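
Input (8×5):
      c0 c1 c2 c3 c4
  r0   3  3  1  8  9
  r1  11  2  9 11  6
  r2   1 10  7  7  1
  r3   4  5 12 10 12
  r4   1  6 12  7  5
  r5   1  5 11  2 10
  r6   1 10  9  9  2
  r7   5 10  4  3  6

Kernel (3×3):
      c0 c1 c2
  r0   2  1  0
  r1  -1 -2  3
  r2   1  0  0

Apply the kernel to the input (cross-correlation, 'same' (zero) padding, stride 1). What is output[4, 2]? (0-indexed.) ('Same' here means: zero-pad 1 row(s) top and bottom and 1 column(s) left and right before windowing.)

18

The receptive field on the zero-padded input at this output position is [5 12 10 / 6 12 7 / 5 11 2]. Elementwise product with the kernel and sum: 5·2 + 12·1 + 6·-1 + 12·-2 + 7·3 + 5·1.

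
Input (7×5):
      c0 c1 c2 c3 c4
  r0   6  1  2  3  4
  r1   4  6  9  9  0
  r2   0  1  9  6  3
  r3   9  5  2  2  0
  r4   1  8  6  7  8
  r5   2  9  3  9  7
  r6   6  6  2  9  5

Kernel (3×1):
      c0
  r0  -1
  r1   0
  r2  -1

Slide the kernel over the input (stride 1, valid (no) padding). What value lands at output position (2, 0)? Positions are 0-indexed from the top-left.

-1

The receptive field on the input at this output position is [0 / 9 / 1]. Elementwise product with the kernel and sum: 0·-1 + 1·-1.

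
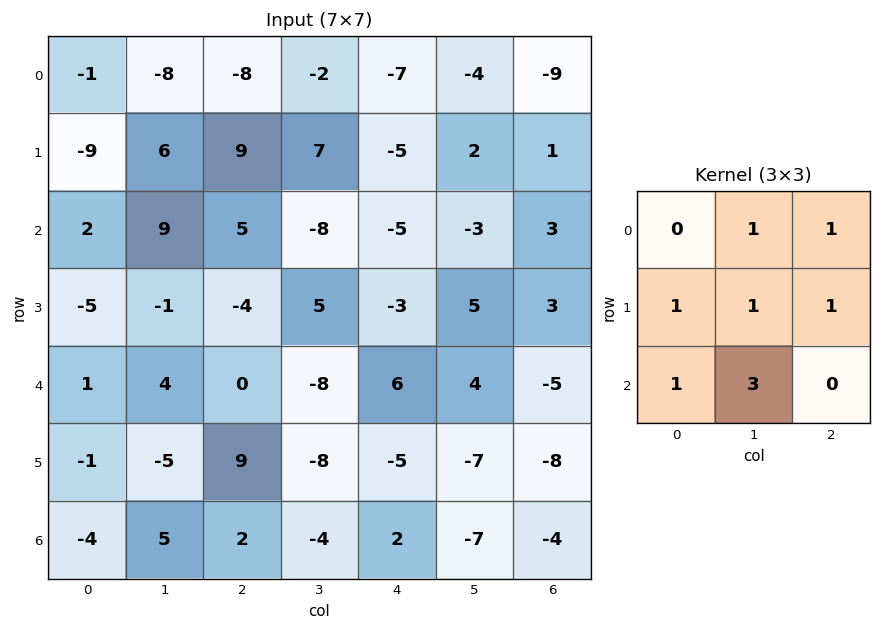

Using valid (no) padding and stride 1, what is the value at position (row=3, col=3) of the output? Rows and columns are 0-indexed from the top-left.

-19

The receptive field on the input at this output position is [5 -3 5 / -8 6 4 / -8 -5 -7]. Elementwise product with the kernel and sum: -3·1 + 5·1 + -8·1 + 6·1 + 4·1 + -8·1 + -5·3.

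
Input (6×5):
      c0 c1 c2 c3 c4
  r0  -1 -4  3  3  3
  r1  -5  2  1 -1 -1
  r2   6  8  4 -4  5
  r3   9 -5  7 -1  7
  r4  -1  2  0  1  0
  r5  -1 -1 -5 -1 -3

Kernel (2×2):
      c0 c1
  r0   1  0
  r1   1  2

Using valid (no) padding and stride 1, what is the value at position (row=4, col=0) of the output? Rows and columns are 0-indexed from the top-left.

The receptive field on the input at this output position is [-1 2 / -1 -1]. Elementwise product with the kernel and sum: -1·1 + -1·1 + -1·2.

-4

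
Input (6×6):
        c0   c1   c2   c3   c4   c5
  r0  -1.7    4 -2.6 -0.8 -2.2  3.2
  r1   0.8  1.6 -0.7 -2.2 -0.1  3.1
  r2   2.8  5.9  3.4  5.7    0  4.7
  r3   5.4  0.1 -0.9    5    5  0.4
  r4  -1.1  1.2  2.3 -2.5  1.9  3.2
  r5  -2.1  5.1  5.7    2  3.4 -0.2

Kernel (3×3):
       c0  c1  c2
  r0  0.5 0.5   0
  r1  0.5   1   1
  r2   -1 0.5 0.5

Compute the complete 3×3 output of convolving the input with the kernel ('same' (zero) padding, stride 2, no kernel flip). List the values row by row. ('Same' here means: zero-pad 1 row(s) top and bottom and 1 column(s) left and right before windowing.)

3.5 -4.45 4.3
11.85 14.45 4.1
4.3 -1.25 8.45

Output[0,0]: The receptive field on the zero-padded input at this output position is [0 0 0 / 0 -1.7 4 / 0 0.8 1.6]. Elementwise product with the kernel and sum: 0·0.5 + 0·0.5 + 0·0.5 + -1.7·1 + 4·1 + 0·-1 + 0.8·0.5 + 1.6·0.5.
Output[0,1]: The receptive field on the zero-padded input at this output position is [0 0 0 / 4 -2.6 -0.8 / 1.6 -0.7 -2.2]. Elementwise product with the kernel and sum: 0·0.5 + 0·0.5 + 4·0.5 + -2.6·1 + -0.8·1 + 1.6·-1 + -0.7·0.5 + -2.2·0.5.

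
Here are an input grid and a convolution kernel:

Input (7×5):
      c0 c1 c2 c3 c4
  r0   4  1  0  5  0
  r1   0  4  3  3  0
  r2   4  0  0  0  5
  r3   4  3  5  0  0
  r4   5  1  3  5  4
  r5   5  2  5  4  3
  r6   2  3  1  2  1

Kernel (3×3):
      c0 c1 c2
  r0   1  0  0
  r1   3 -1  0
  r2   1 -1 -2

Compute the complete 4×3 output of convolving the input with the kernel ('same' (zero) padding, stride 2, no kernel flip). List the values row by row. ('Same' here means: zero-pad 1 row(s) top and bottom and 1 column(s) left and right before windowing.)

Output[0,0]: The receptive field on the zero-padded input at this output position is [0 0 0 / 0 4 1 / 0 0 4]. Elementwise product with the kernel and sum: 0·1 + 0·3 + 4·-1 + 0·1 + 0·-1 + 4·-2.

-12 -2 18
-14 2 -2
-14 -8 12
-2 10 9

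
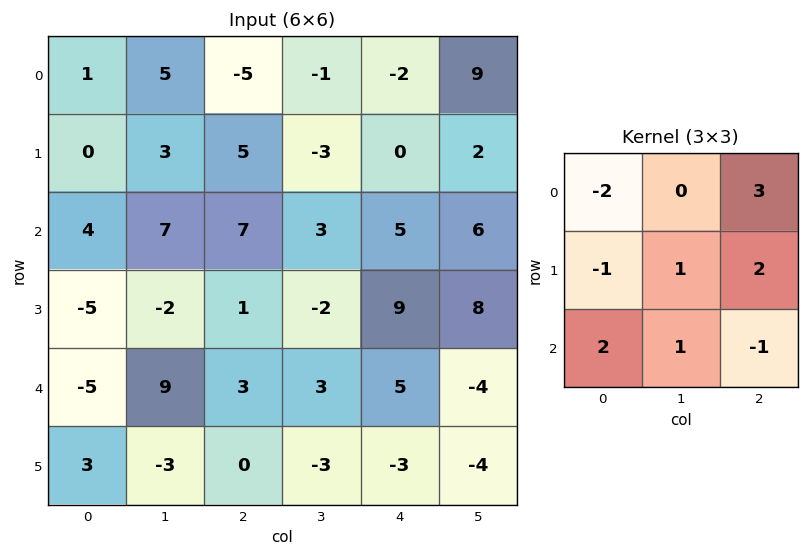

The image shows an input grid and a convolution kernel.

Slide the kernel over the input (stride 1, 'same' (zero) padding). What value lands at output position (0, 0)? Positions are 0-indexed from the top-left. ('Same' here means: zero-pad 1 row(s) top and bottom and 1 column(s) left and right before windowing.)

The receptive field on the zero-padded input at this output position is [0 0 0 / 0 1 5 / 0 0 3]. Elementwise product with the kernel and sum: 0·-2 + 0·3 + 0·-1 + 1·1 + 5·2 + 0·2 + 0·1 + 3·-1.

8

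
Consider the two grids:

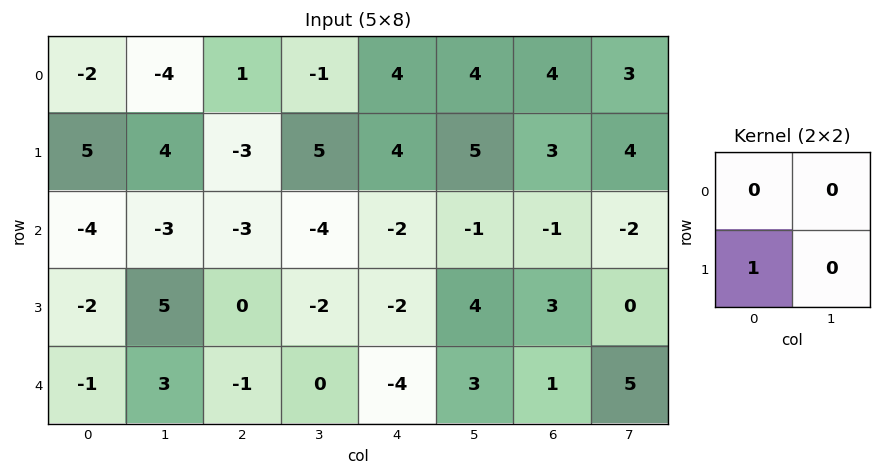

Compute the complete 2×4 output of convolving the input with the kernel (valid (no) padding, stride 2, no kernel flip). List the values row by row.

5 -3 4 3
-2 0 -2 3

Output[0,0]: The receptive field on the input at this output position is [-2 -4 / 5 4]. Elementwise product with the kernel and sum: 5·1.
Output[0,1]: The receptive field on the input at this output position is [1 -1 / -3 5]. Elementwise product with the kernel and sum: -3·1.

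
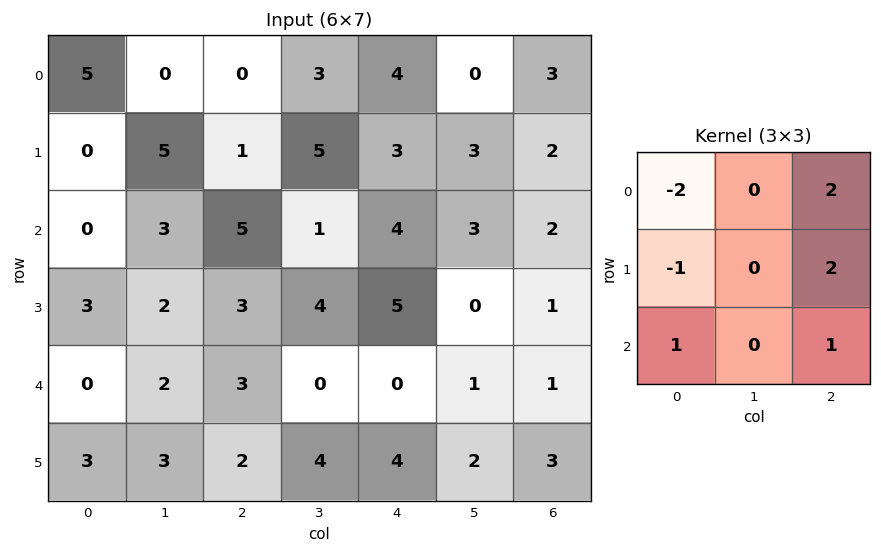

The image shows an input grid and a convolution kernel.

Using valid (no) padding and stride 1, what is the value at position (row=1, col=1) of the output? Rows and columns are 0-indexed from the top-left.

5

The receptive field on the input at this output position is [5 1 5 / 3 5 1 / 2 3 4]. Elementwise product with the kernel and sum: 5·-2 + 5·2 + 3·-1 + 1·2 + 2·1 + 4·1.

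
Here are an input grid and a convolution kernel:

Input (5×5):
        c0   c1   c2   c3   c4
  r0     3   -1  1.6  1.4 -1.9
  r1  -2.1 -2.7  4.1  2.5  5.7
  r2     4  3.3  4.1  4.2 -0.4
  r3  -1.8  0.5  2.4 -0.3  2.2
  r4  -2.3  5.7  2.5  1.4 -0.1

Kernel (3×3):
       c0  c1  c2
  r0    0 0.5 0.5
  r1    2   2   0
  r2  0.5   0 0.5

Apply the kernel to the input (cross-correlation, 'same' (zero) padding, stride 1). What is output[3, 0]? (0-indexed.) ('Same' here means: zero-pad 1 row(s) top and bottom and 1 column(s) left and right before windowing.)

2.9

The receptive field on the zero-padded input at this output position is [0 4 3.3 / 0 -1.8 0.5 / 0 -2.3 5.7]. Elementwise product with the kernel and sum: 4·0.5 + 3.3·0.5 + 0·2 + -1.8·2 + 0·0.5 + 5.7·0.5.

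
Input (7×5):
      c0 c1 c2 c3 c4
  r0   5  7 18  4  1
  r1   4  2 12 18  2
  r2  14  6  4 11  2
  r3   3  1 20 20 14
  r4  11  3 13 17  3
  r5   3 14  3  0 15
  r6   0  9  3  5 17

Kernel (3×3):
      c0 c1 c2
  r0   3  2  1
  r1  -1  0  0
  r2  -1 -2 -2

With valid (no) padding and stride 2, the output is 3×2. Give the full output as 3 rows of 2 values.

9 21
12 -37
25 26

Output[0,0]: The receptive field on the input at this output position is [5 7 18 / 4 2 12 / 14 6 4]. Elementwise product with the kernel and sum: 5·3 + 7·2 + 18·1 + 4·-1 + 14·-1 + 6·-2 + 4·-2.
Output[0,1]: The receptive field on the input at this output position is [18 4 1 / 12 18 2 / 4 11 2]. Elementwise product with the kernel and sum: 18·3 + 4·2 + 1·1 + 12·-1 + 4·-1 + 11·-2 + 2·-2.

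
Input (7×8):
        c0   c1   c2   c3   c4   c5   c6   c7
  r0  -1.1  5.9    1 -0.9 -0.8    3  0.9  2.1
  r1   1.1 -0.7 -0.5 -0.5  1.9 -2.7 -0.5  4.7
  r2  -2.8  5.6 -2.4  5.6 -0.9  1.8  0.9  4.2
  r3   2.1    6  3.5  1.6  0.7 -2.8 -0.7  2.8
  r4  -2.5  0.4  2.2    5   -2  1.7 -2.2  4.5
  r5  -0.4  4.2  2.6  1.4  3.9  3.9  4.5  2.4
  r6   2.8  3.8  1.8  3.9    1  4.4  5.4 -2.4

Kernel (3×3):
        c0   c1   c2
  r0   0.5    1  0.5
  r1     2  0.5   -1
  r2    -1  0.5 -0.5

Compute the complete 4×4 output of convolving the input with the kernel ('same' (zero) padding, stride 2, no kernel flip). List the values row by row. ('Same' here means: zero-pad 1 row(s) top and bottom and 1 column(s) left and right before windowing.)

Output[0,0]: The receptive field on the zero-padded input at this output position is [0 0 0 / 0 -1.1 5.9 / 0 1.1 -0.7]. Elementwise product with the kernel and sum: 0·0.5 + 0·1 + 0·0.5 + 0·2 + -1.1·0.5 + 5.9·-1 + 0·-1 + 1.1·0.5 + -0.7·-0.5.
Output[0,1]: The receptive field on the zero-padded input at this output position is [0 0 0 / 5.9 1 -0.9 / -0.7 -0.5 -0.5]. Elementwise product with the kernel and sum: 0·0.5 + 0·1 + 0·0.5 + 5.9·2 + 1·0.5 + -0.9·-1 + -0.7·-1 + -0.5·0.5 + -0.5·-0.5.

-5.55 13.9 -2.4 4.45
-8.2 -1.75 9.4 1.4
1.15 0.6 6 -5.75
-0.7 10 10.45 21.55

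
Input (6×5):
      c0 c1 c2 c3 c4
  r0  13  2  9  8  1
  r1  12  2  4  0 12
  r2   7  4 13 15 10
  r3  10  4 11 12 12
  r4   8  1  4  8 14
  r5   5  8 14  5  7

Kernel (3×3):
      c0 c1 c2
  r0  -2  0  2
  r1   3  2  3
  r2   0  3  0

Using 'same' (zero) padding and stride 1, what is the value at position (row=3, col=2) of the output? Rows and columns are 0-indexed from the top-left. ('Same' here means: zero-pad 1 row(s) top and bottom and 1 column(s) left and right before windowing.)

104

The receptive field on the zero-padded input at this output position is [4 13 15 / 4 11 12 / 1 4 8]. Elementwise product with the kernel and sum: 4·-2 + 15·2 + 4·3 + 11·2 + 12·3 + 4·3.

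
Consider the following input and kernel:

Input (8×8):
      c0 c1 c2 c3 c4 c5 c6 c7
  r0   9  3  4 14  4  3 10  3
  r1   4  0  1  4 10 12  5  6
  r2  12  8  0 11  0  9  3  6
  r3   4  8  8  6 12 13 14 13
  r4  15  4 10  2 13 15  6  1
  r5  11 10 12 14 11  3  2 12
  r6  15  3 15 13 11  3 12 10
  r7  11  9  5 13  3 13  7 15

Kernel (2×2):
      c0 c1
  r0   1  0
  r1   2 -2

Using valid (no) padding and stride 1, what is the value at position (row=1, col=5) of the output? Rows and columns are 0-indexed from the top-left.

24

The receptive field on the input at this output position is [12 5 / 9 3]. Elementwise product with the kernel and sum: 12·1 + 9·2 + 3·-2.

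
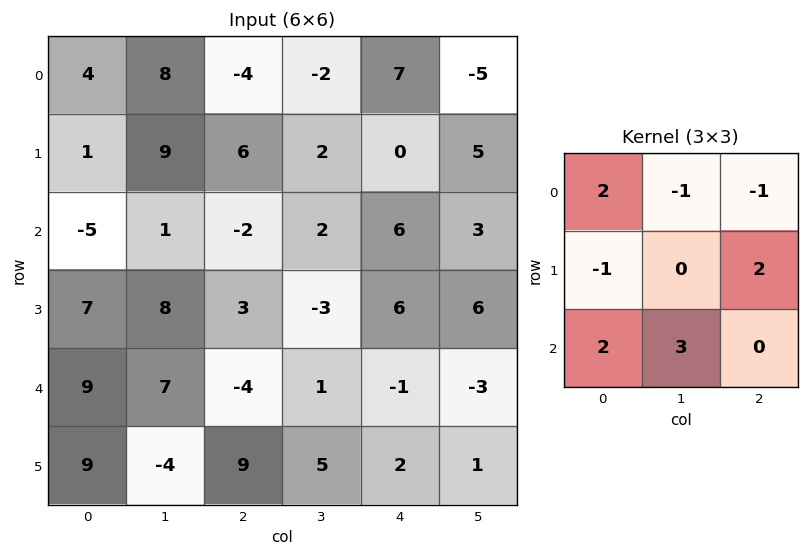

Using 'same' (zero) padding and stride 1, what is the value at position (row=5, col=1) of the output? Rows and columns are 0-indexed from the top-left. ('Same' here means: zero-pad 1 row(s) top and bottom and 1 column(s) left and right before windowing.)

The receptive field on the zero-padded input at this output position is [9 7 -4 / 9 -4 9 / 0 0 0]. Elementwise product with the kernel and sum: 9·2 + 7·-1 + -4·-1 + 9·-1 + 9·2 + 0·2 + 0·3.

24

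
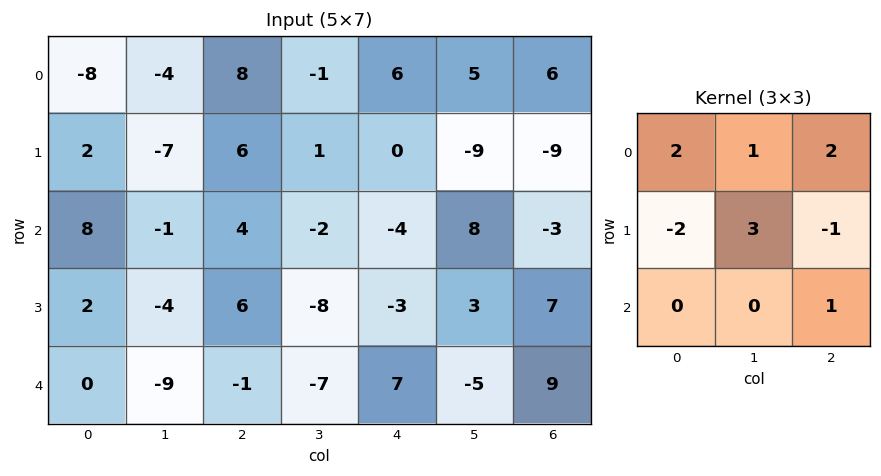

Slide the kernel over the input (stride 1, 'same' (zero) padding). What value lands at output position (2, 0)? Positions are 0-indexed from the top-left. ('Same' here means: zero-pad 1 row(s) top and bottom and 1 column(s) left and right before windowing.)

9

The receptive field on the zero-padded input at this output position is [0 2 -7 / 0 8 -1 / 0 2 -4]. Elementwise product with the kernel and sum: 0·2 + 2·1 + -7·2 + 0·-2 + 8·3 + -1·-1 + -4·1.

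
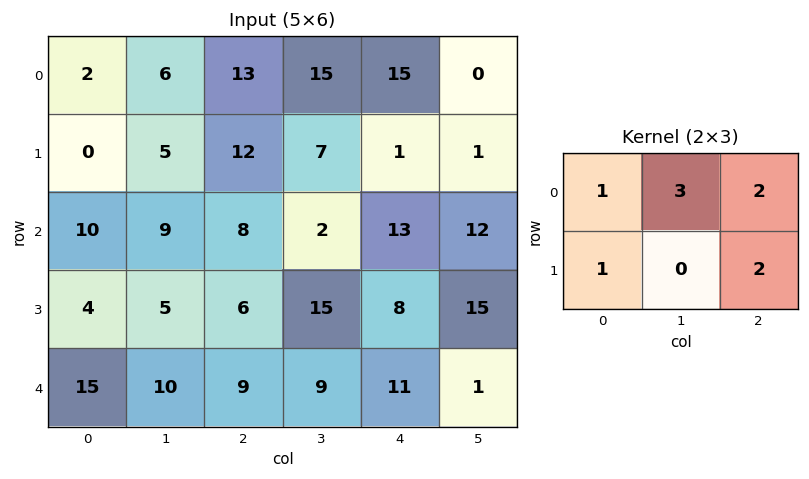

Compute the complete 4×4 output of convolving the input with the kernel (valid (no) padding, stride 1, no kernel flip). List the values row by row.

Output[0,0]: The receptive field on the input at this output position is [2 6 13 / 0 5 12]. Elementwise product with the kernel and sum: 2·1 + 6·3 + 13·2 + 0·1 + 12·2.

70 94 102 69
65 68 69 38
69 72 62 110
64 81 98 80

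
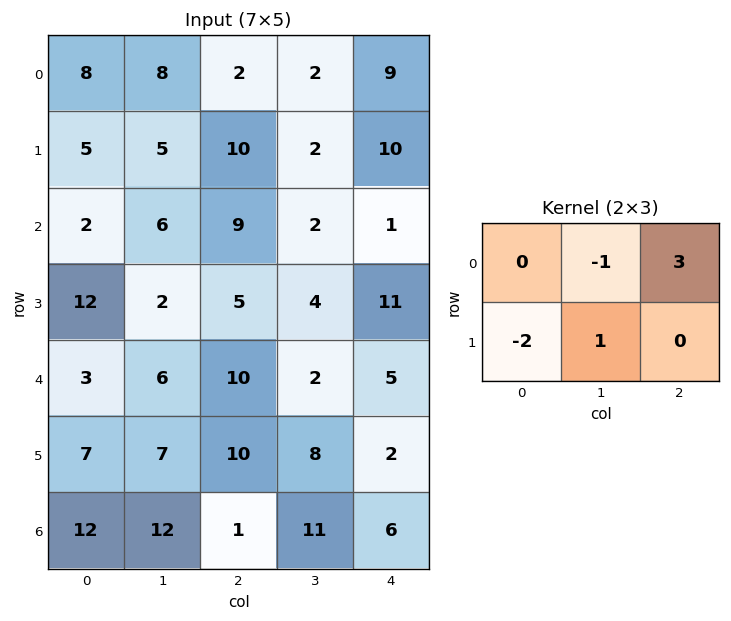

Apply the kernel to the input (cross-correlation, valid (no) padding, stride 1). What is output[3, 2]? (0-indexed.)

The receptive field on the input at this output position is [5 4 11 / 10 2 5]. Elementwise product with the kernel and sum: 4·-1 + 11·3 + 10·-2 + 2·1.

11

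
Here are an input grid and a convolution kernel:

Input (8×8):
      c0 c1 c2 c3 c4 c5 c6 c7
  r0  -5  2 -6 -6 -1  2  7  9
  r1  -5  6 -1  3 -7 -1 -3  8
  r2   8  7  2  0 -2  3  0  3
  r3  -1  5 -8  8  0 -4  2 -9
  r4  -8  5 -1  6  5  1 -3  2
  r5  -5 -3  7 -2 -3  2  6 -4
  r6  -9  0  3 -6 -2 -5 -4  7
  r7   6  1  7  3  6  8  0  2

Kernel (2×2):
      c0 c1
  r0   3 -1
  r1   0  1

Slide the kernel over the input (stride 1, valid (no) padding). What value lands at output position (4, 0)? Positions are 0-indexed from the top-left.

-32

The receptive field on the input at this output position is [-8 5 / -5 -3]. Elementwise product with the kernel and sum: -8·3 + 5·-1 + -3·1.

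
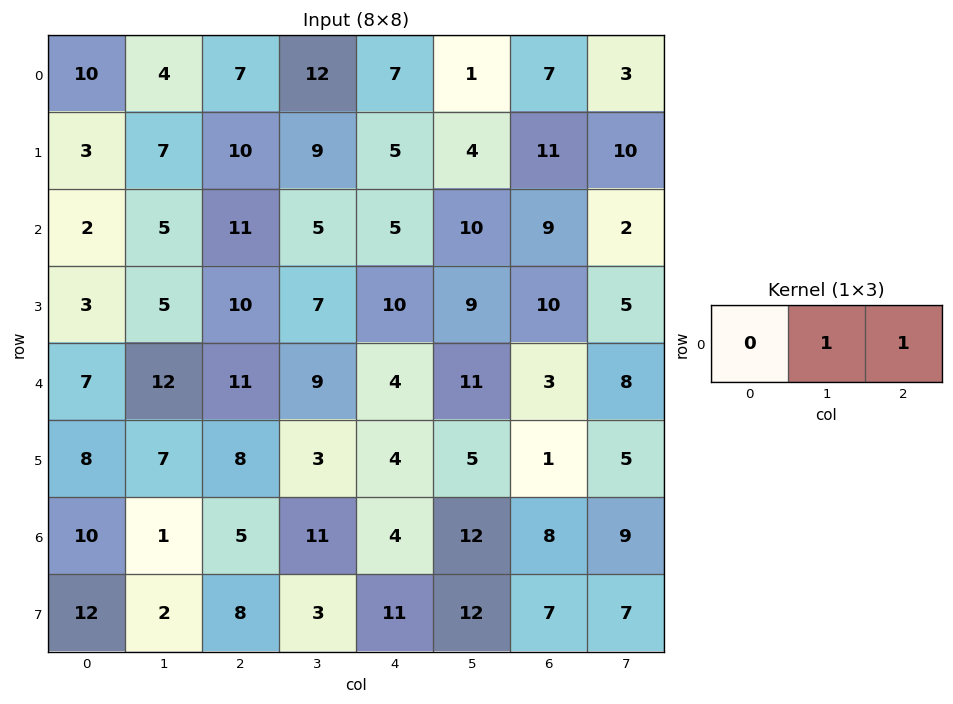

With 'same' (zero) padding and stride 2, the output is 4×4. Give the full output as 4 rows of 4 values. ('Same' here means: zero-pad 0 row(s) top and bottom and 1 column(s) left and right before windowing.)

14 19 8 10
7 16 15 11
19 20 15 11
11 16 16 17

Output[0,0]: The receptive field on the zero-padded input at this output position is [0 10 4]. Elementwise product with the kernel and sum: 10·1 + 4·1.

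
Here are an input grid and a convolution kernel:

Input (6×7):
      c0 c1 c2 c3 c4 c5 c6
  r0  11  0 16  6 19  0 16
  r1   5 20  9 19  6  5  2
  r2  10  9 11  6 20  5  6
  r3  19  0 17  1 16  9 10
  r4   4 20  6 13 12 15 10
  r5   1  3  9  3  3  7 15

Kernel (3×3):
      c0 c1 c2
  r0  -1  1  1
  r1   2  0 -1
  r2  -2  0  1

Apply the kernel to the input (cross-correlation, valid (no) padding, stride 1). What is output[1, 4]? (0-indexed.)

The receptive field on the input at this output position is [6 5 2 / 20 5 6 / 16 9 10]. Elementwise product with the kernel and sum: 6·-1 + 5·1 + 2·1 + 20·2 + 6·-1 + 16·-2 + 10·1.

13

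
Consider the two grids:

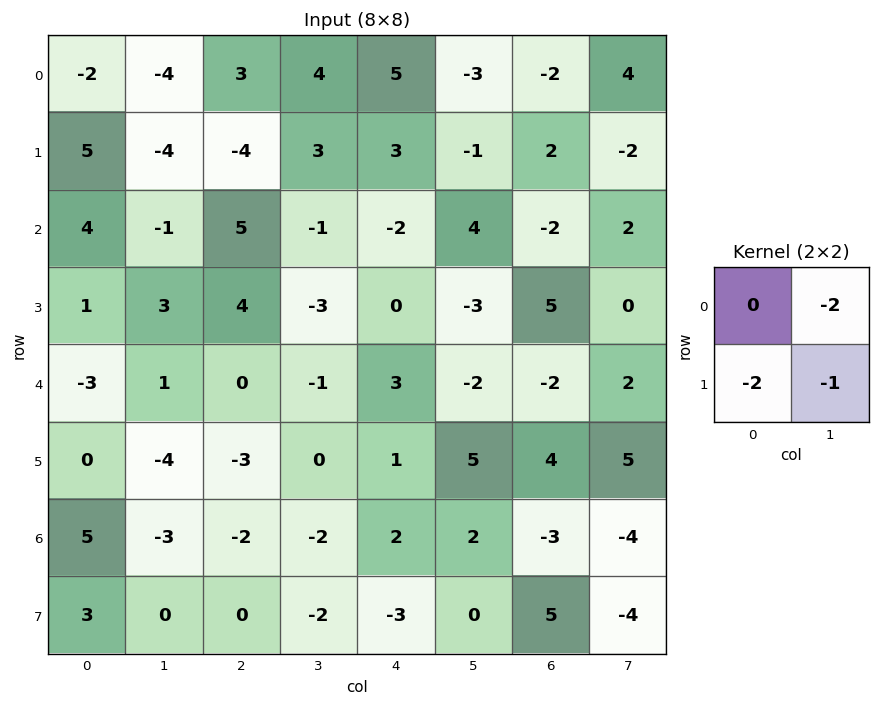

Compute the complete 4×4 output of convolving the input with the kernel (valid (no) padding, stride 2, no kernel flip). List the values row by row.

2 -3 1 -10
-3 -3 -5 -14
2 8 -3 -17
0 6 2 2

Output[0,0]: The receptive field on the input at this output position is [-2 -4 / 5 -4]. Elementwise product with the kernel and sum: -4·-2 + 5·-2 + -4·-1.
Output[0,1]: The receptive field on the input at this output position is [3 4 / -4 3]. Elementwise product with the kernel and sum: 4·-2 + -4·-2 + 3·-1.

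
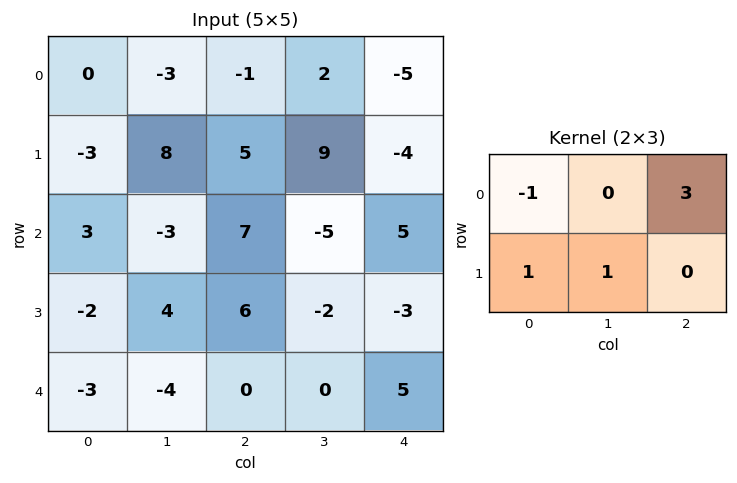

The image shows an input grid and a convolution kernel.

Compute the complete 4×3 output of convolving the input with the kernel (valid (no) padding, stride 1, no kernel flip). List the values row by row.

Output[0,0]: The receptive field on the input at this output position is [0 -3 -1 / -3 8 5]. Elementwise product with the kernel and sum: 0·-1 + -1·3 + -3·1 + 8·1.
Output[0,1]: The receptive field on the input at this output position is [-3 -1 2 / 8 5 9]. Elementwise product with the kernel and sum: -3·-1 + 2·3 + 8·1 + 5·1.

2 22 0
18 23 -15
20 -2 12
13 -14 -15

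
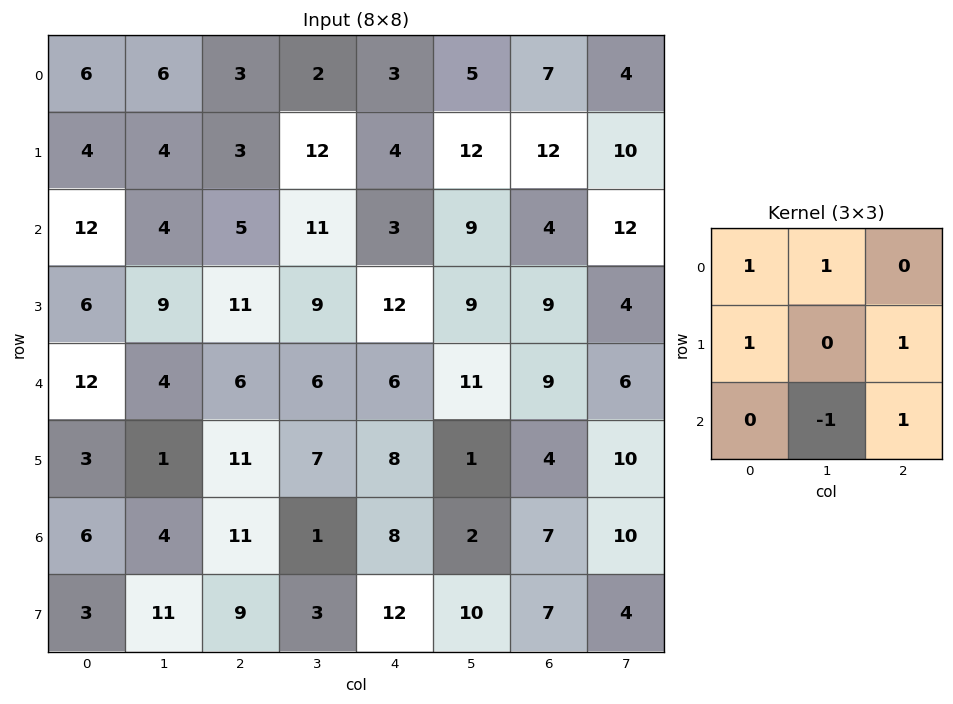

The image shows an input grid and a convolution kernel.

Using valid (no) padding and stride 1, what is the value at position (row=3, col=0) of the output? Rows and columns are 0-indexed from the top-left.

The receptive field on the input at this output position is [6 9 11 / 12 4 6 / 3 1 11]. Elementwise product with the kernel and sum: 6·1 + 9·1 + 12·1 + 6·1 + 1·-1 + 11·1.

43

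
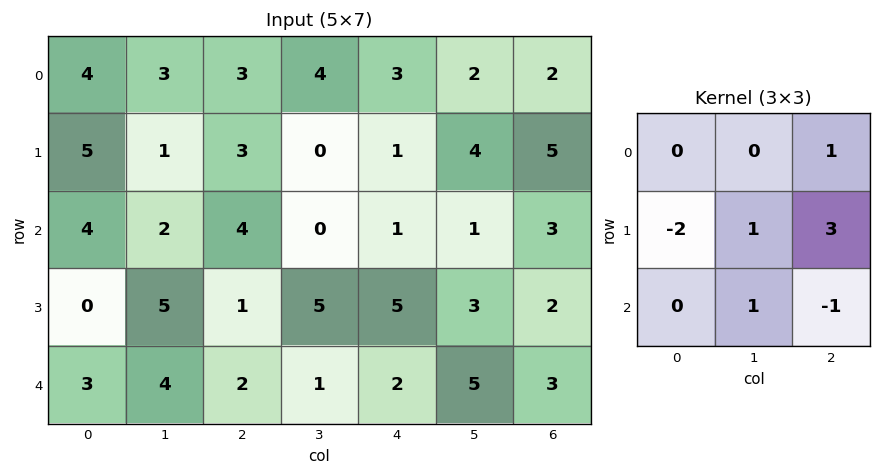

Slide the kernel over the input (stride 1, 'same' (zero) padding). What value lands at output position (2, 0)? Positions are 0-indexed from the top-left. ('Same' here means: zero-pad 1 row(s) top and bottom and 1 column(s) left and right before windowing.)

The receptive field on the zero-padded input at this output position is [0 5 1 / 0 4 2 / 0 0 5]. Elementwise product with the kernel and sum: 1·1 + 0·-2 + 4·1 + 2·3 + 0·1 + 5·-1.

6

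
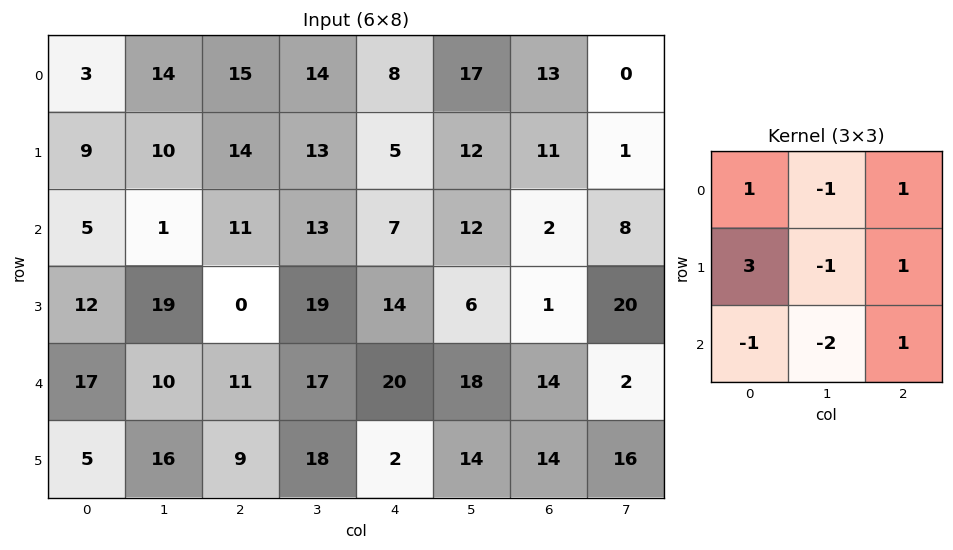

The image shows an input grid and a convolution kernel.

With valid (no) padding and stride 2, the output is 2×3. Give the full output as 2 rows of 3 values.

Output[0,0]: The receptive field on the input at this output position is [3 14 15 / 9 10 14 / 5 1 11]. Elementwise product with the kernel and sum: 3·1 + 14·-1 + 15·1 + 9·3 + 10·-1 + 14·1 + 5·-1 + 1·-2 + 11·1.

39 13 -11
6 -25 -8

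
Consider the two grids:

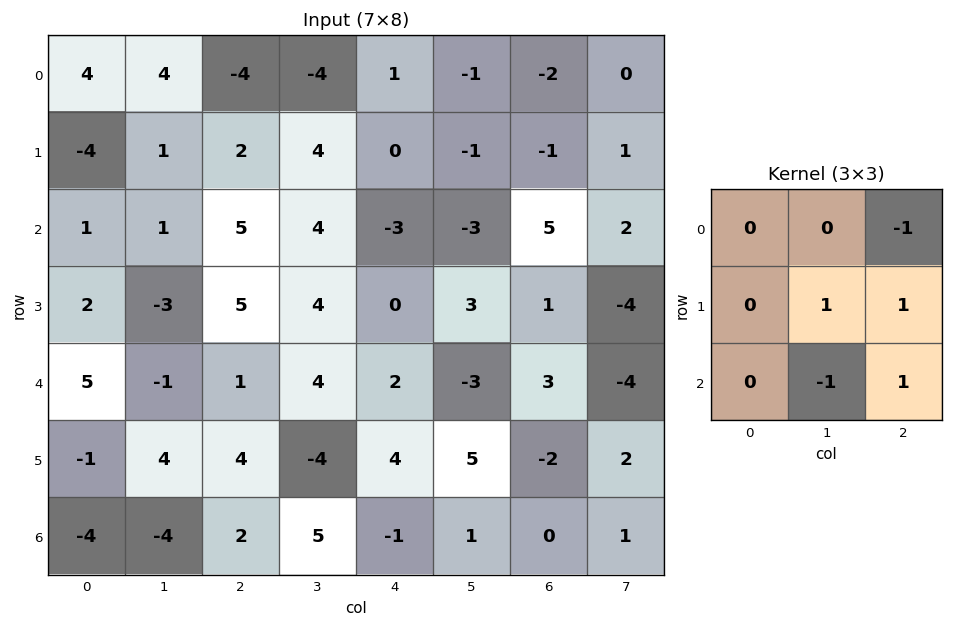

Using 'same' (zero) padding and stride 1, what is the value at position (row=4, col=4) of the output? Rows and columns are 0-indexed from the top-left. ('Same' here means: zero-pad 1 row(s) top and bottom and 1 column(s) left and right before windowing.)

-3

The receptive field on the zero-padded input at this output position is [4 0 3 / 4 2 -3 / -4 4 5]. Elementwise product with the kernel and sum: 3·-1 + 2·1 + -3·1 + 4·-1 + 5·1.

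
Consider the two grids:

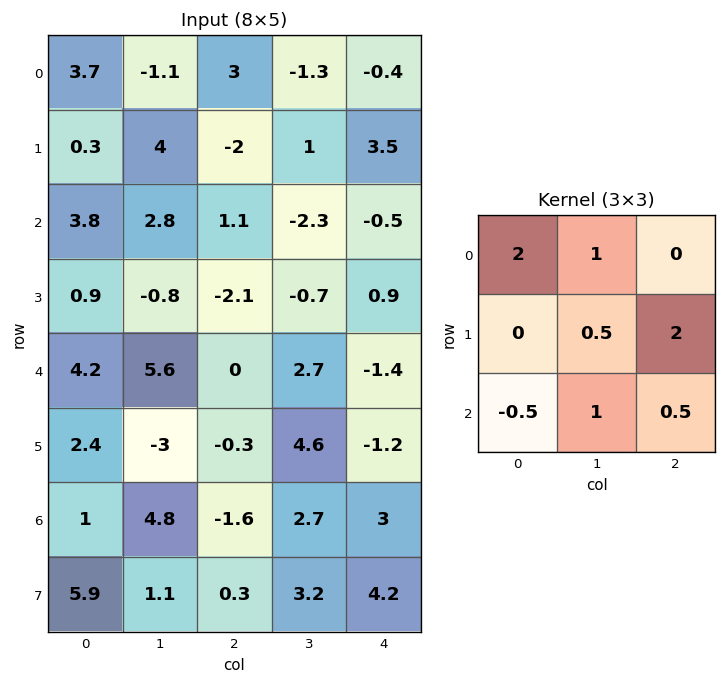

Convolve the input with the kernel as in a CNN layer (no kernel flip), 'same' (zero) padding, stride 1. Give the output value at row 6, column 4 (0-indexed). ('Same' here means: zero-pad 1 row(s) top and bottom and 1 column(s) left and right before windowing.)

The receptive field on the zero-padded input at this output position is [4.6 -1.2 0 / 2.7 3 0 / 3.2 4.2 0]. Elementwise product with the kernel and sum: 4.6·2 + -1.2·1 + 3·0.5 + 0·2 + 3.2·-0.5 + 4.2·1 + 0·0.5.

12.1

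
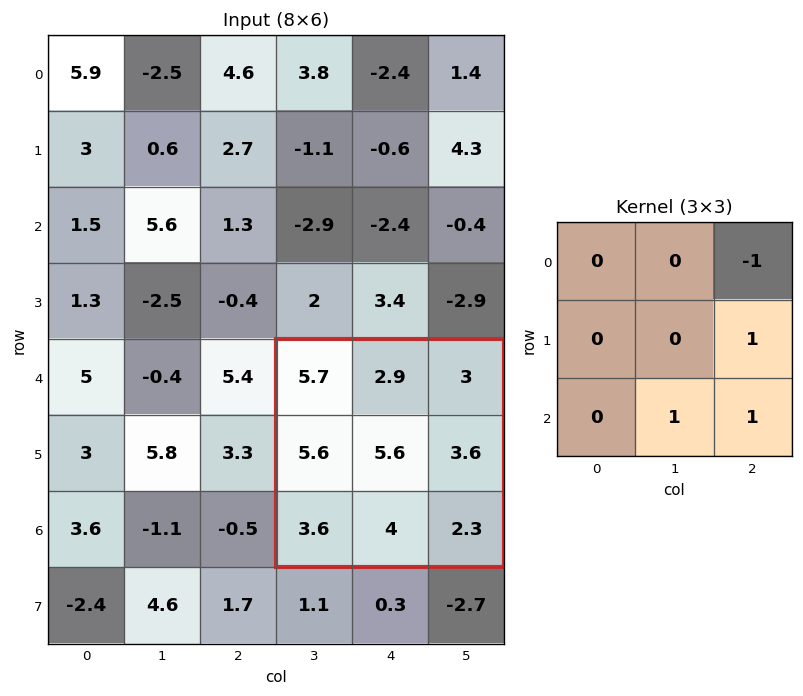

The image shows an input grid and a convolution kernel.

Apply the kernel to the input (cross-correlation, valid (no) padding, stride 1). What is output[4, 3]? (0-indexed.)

6.9

The receptive field on the input at this output position is [5.7 2.9 3 / 5.6 5.6 3.6 / 3.6 4 2.3]. Elementwise product with the kernel and sum: 3·-1 + 3.6·1 + 4·1 + 2.3·1.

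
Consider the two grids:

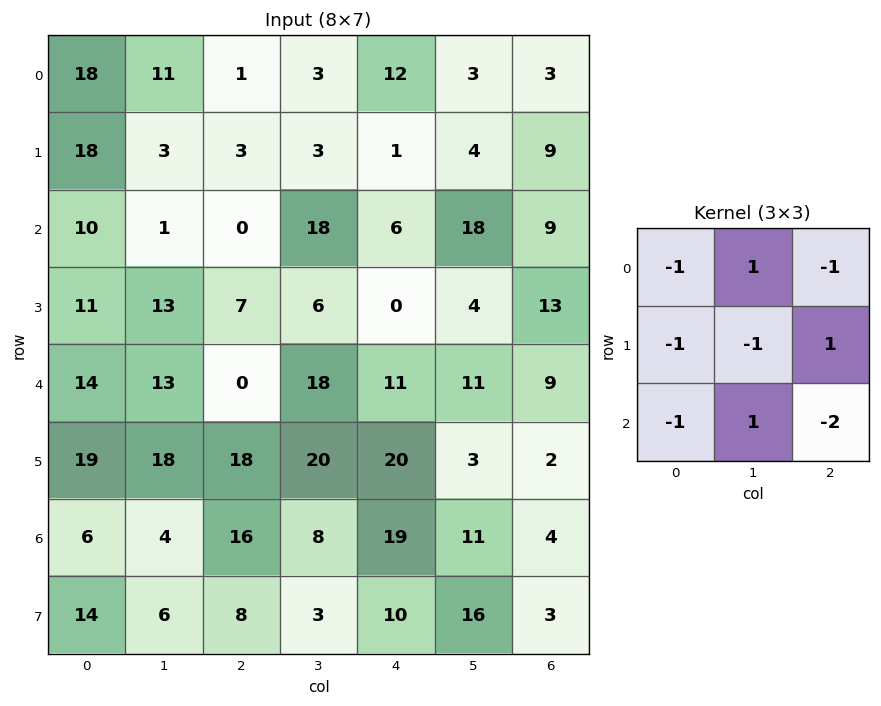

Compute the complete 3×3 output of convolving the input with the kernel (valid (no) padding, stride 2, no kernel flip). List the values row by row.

Output[0,0]: The receptive field on the input at this output position is [18 11 1 / 18 3 3 / 10 1 0]. Elementwise product with the kernel and sum: 18·-1 + 11·1 + 1·-1 + 18·-1 + 3·-1 + 3·1 + 10·-1 + 1·1 + 0·-2.
Output[0,1]: The receptive field on the input at this output position is [1 3 12 / 3 3 1 / 0 18 6]. Elementwise product with the kernel and sum: 1·-1 + 3·1 + 12·-1 + 3·-1 + 3·-1 + 1·1 + 0·-1 + 18·1 + 6·-2.

-35 -9 -14
-27 -5 -6
-54 -57 -46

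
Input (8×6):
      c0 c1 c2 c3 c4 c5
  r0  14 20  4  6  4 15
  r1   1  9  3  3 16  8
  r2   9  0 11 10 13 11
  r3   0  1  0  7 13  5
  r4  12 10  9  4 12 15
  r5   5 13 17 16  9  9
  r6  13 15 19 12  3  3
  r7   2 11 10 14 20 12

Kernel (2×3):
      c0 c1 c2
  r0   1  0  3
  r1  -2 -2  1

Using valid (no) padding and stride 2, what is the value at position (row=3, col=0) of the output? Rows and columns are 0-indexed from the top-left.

The receptive field on the input at this output position is [13 15 19 / 2 11 10]. Elementwise product with the kernel and sum: 13·1 + 19·3 + 2·-2 + 11·-2 + 10·1.

54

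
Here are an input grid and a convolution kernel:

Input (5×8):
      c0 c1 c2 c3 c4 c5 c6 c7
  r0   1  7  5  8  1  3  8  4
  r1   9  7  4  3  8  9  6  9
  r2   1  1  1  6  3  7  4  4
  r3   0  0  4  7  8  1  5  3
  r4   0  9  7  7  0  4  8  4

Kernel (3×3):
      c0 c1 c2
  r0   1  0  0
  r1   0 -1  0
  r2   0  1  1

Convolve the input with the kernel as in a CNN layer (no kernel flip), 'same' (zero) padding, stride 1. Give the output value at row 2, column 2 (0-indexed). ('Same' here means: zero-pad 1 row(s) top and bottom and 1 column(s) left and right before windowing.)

17

The receptive field on the zero-padded input at this output position is [7 4 3 / 1 1 6 / 0 4 7]. Elementwise product with the kernel and sum: 7·1 + 1·-1 + 4·1 + 7·1.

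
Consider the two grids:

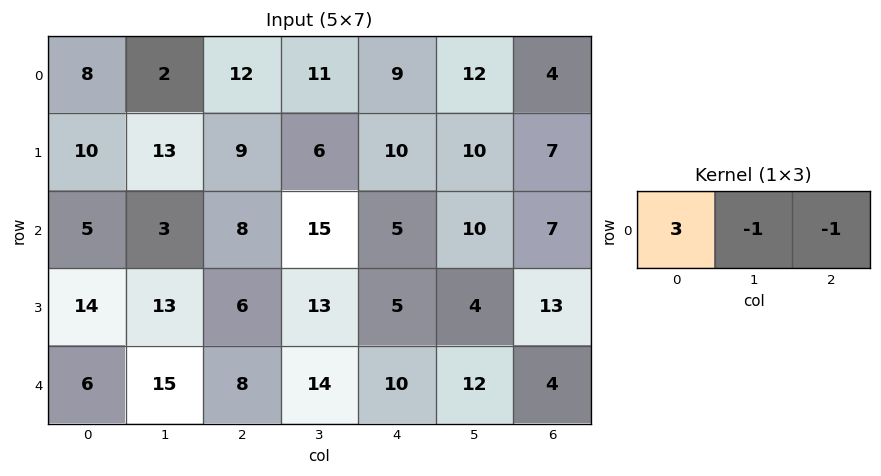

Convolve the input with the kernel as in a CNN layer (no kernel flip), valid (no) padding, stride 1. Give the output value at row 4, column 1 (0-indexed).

23

The receptive field on the input at this output position is [15 8 14]. Elementwise product with the kernel and sum: 15·3 + 8·-1 + 14·-1.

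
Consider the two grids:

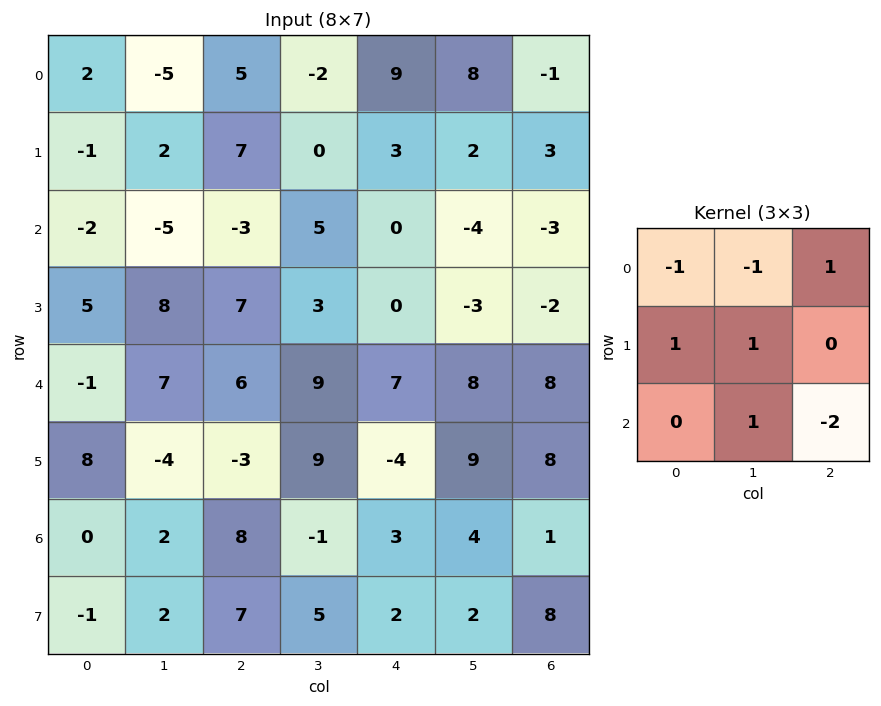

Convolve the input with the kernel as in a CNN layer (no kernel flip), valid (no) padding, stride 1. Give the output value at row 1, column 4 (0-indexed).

-5

The receptive field on the input at this output position is [3 2 3 / 0 -4 -3 / 0 -3 -2]. Elementwise product with the kernel and sum: 3·-1 + 2·-1 + 3·1 + 0·1 + -4·1 + -3·1 + -2·-2.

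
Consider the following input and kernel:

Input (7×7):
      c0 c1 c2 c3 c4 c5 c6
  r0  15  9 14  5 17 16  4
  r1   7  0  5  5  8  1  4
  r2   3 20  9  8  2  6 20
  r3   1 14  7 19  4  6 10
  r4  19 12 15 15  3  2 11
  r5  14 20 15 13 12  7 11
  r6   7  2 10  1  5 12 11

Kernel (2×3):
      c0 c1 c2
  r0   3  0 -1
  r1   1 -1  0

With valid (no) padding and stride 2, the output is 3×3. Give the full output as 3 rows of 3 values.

38 25 54
-13 13 -16
36 44 3

Output[0,0]: The receptive field on the input at this output position is [15 9 14 / 7 0 5]. Elementwise product with the kernel and sum: 15·3 + 14·-1 + 7·1 + 0·-1.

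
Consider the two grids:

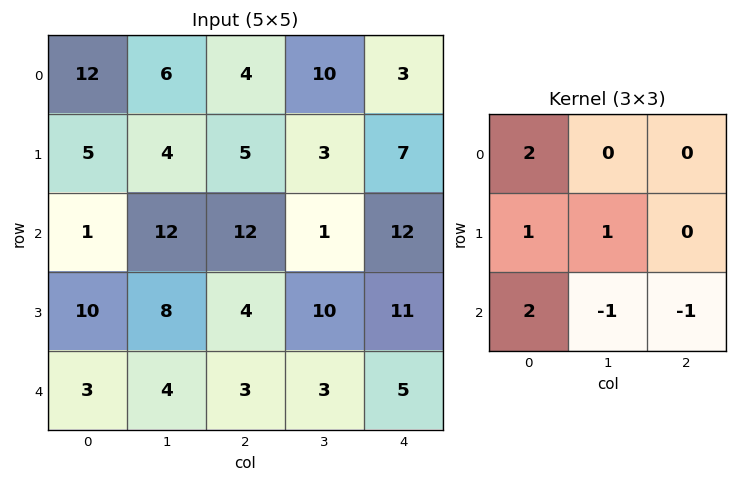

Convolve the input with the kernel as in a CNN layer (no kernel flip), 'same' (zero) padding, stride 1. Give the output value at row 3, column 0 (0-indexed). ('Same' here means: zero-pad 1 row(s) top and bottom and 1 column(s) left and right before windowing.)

3

The receptive field on the zero-padded input at this output position is [0 1 12 / 0 10 8 / 0 3 4]. Elementwise product with the kernel and sum: 0·2 + 0·1 + 10·1 + 0·2 + 3·-1 + 4·-1.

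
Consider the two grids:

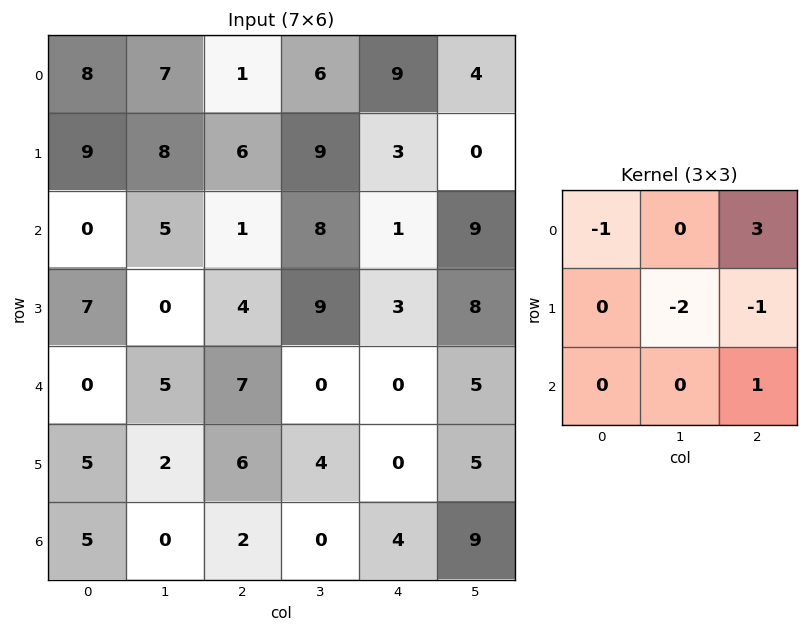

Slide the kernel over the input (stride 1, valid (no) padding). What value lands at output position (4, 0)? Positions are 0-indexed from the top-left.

The receptive field on the input at this output position is [0 5 7 / 5 2 6 / 5 0 2]. Elementwise product with the kernel and sum: 0·-1 + 7·3 + 2·-2 + 6·-1 + 2·1.

13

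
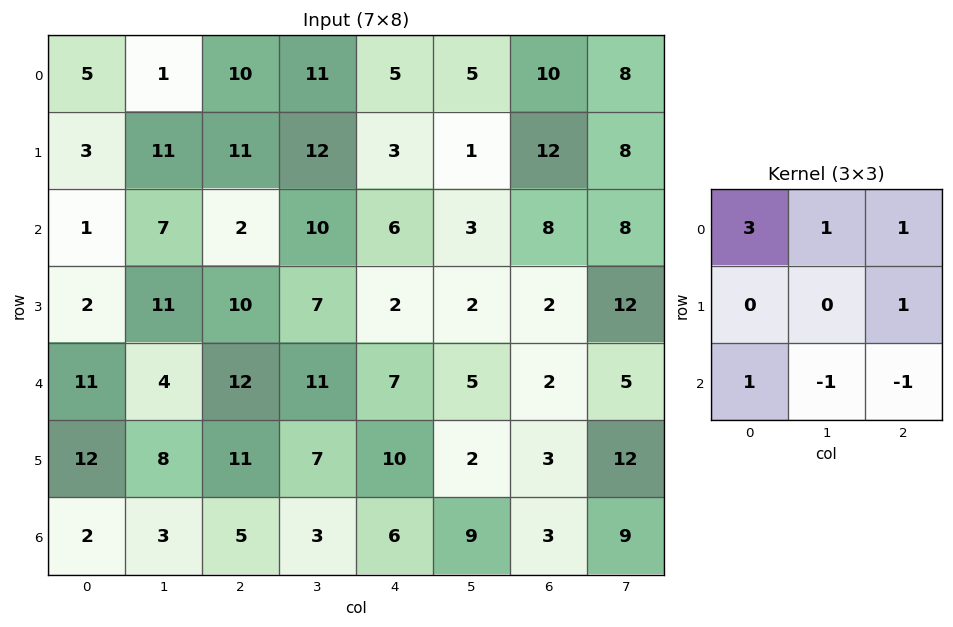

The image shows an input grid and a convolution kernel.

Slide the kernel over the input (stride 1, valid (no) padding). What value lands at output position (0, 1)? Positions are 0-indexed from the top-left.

The receptive field on the input at this output position is [1 10 11 / 11 11 12 / 7 2 10]. Elementwise product with the kernel and sum: 1·3 + 10·1 + 11·1 + 12·1 + 7·1 + 2·-1 + 10·-1.

31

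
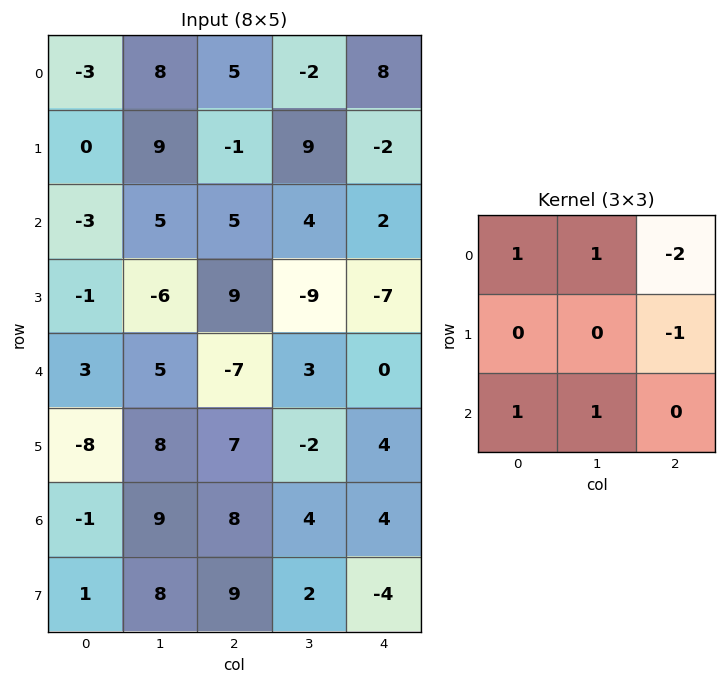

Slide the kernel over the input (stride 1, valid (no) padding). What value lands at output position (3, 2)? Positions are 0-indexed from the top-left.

19

The receptive field on the input at this output position is [9 -9 -7 / -7 3 0 / 7 -2 4]. Elementwise product with the kernel and sum: 9·1 + -9·1 + -7·-2 + 0·-1 + 7·1 + -2·1.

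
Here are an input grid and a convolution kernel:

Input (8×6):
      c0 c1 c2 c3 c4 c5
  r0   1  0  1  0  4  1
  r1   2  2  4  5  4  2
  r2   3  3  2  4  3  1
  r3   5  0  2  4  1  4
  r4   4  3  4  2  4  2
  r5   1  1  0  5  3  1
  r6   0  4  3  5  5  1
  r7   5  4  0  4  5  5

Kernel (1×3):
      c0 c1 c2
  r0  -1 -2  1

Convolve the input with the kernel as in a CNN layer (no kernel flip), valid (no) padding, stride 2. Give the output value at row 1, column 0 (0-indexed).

-7

The receptive field on the input at this output position is [3 3 2]. Elementwise product with the kernel and sum: 3·-1 + 3·-2 + 2·1.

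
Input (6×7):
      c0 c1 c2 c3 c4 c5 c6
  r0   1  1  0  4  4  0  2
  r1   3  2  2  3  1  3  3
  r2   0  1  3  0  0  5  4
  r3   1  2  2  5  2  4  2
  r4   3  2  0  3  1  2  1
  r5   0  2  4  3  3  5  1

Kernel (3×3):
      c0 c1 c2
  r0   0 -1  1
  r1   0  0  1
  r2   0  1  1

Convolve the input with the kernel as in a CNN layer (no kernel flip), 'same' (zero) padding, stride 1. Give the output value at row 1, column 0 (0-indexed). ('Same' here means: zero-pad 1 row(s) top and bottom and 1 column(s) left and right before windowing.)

The receptive field on the zero-padded input at this output position is [0 1 1 / 0 3 2 / 0 0 1]. Elementwise product with the kernel and sum: 1·-1 + 1·1 + 2·1 + 0·1 + 1·1.

3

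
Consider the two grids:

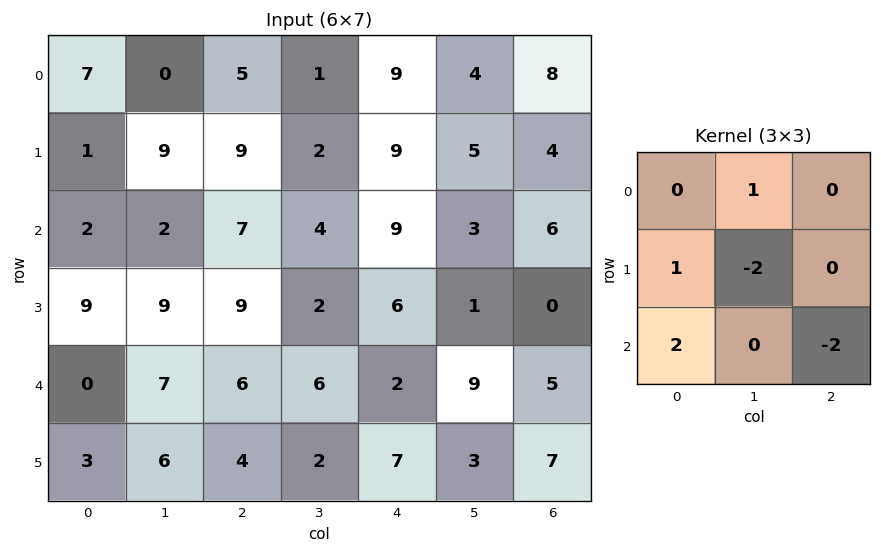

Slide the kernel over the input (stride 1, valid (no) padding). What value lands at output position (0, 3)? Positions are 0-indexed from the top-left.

The receptive field on the input at this output position is [1 9 4 / 2 9 5 / 4 9 3]. Elementwise product with the kernel and sum: 9·1 + 2·1 + 9·-2 + 4·2 + 3·-2.

-5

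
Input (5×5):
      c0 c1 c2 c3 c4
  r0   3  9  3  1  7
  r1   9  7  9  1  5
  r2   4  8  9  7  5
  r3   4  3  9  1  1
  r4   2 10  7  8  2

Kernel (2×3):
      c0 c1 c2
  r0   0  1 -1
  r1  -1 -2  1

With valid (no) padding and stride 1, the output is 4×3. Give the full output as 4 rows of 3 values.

-8 -22 -12
-13 -11 -22
-2 -18 -8
-21 -8 -21

Output[0,0]: The receptive field on the input at this output position is [3 9 3 / 9 7 9]. Elementwise product with the kernel and sum: 9·1 + 3·-1 + 9·-1 + 7·-2 + 9·1.
Output[0,1]: The receptive field on the input at this output position is [9 3 1 / 7 9 1]. Elementwise product with the kernel and sum: 3·1 + 1·-1 + 7·-1 + 9·-2 + 1·1.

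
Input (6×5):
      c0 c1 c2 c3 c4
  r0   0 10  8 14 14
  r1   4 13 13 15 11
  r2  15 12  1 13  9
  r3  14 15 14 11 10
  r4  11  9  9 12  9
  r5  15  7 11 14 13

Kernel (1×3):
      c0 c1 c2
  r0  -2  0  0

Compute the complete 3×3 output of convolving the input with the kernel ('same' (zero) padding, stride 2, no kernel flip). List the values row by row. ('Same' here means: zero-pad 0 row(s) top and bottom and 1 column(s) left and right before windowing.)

Output[0,0]: The receptive field on the zero-padded input at this output position is [0 0 10]. Elementwise product with the kernel and sum: 0·-2.
Output[0,1]: The receptive field on the zero-padded input at this output position is [10 8 14]. Elementwise product with the kernel and sum: 10·-2.

0 -20 -28
0 -24 -26
0 -18 -24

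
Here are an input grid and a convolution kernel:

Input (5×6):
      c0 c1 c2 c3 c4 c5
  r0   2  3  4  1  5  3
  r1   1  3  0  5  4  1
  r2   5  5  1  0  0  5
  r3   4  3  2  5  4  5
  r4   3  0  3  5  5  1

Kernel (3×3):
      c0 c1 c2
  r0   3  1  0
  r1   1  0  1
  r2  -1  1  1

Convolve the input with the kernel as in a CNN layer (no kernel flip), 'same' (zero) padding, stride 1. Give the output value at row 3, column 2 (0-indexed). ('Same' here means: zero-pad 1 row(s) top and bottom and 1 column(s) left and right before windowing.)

The receptive field on the zero-padded input at this output position is [5 1 0 / 3 2 5 / 0 3 5]. Elementwise product with the kernel and sum: 5·3 + 1·1 + 3·1 + 5·1 + 0·-1 + 3·1 + 5·1.

32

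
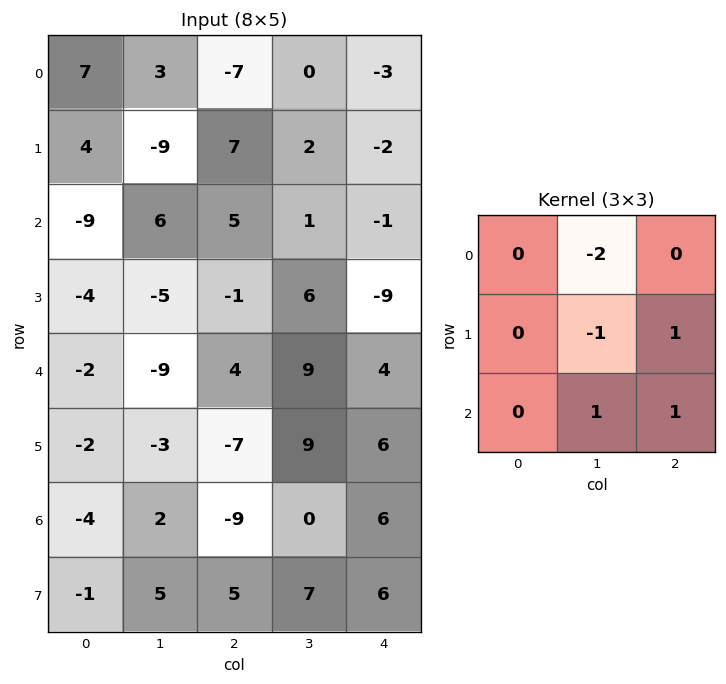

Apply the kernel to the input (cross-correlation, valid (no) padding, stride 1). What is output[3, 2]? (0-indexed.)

The receptive field on the input at this output position is [-1 6 -9 / 4 9 4 / -7 9 6]. Elementwise product with the kernel and sum: 6·-2 + 9·-1 + 4·1 + 9·1 + 6·1.

-2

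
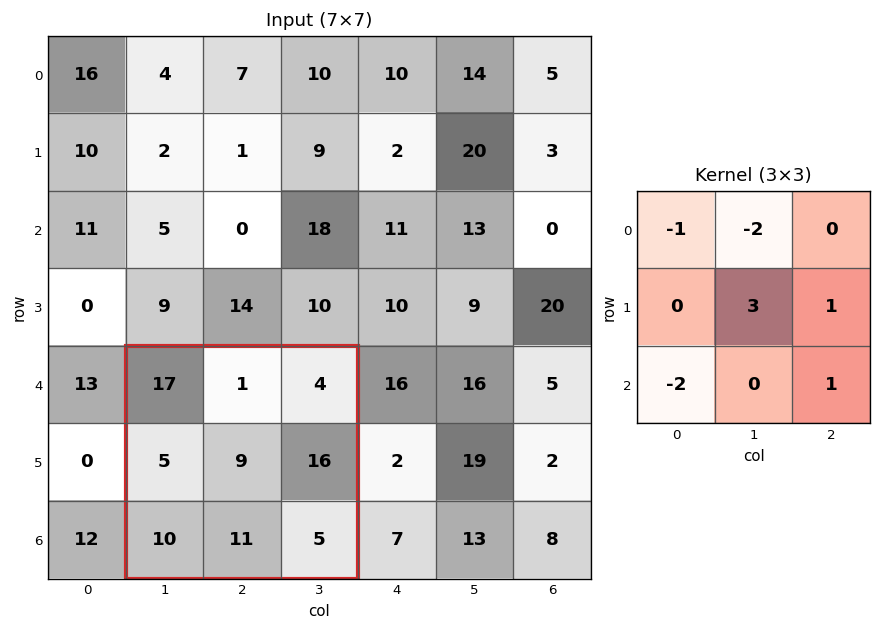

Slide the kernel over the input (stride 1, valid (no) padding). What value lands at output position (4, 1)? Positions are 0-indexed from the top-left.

The receptive field on the input at this output position is [17 1 4 / 5 9 16 / 10 11 5]. Elementwise product with the kernel and sum: 17·-1 + 1·-2 + 9·3 + 16·1 + 10·-2 + 5·1.

9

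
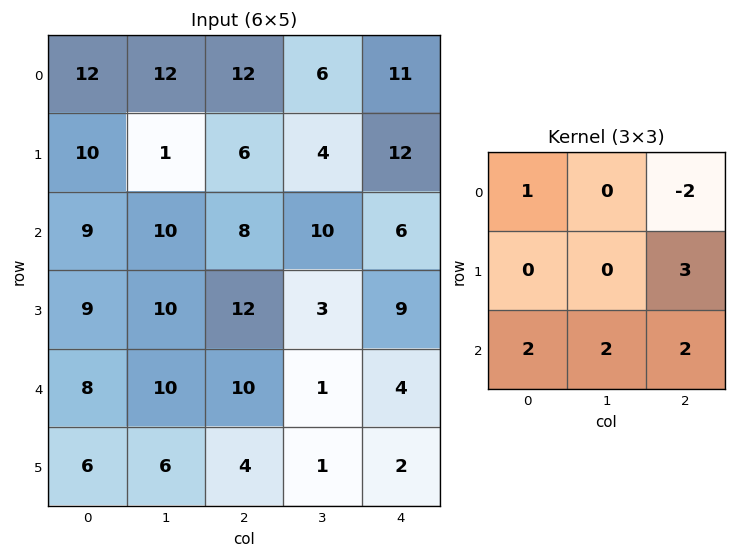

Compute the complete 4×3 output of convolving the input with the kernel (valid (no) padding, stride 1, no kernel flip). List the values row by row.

60 68 74
84 73 48
85 41 53
47 29 20

Output[0,0]: The receptive field on the input at this output position is [12 12 12 / 10 1 6 / 9 10 8]. Elementwise product with the kernel and sum: 12·1 + 12·-2 + 6·3 + 9·2 + 10·2 + 8·2.
Output[0,1]: The receptive field on the input at this output position is [12 12 6 / 1 6 4 / 10 8 10]. Elementwise product with the kernel and sum: 12·1 + 6·-2 + 4·3 + 10·2 + 8·2 + 10·2.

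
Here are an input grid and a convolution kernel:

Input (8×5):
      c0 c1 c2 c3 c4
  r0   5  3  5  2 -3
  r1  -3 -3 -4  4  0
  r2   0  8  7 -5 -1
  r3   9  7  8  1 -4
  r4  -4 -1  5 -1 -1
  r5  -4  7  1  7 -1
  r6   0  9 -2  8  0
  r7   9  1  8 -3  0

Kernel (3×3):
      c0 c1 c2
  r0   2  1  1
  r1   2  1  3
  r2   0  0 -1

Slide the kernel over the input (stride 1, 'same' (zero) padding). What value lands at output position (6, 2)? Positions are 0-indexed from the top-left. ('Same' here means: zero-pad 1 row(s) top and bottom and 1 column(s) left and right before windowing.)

The receptive field on the zero-padded input at this output position is [7 1 7 / 9 -2 8 / 1 8 -3]. Elementwise product with the kernel and sum: 7·2 + 1·1 + 7·1 + 9·2 + -2·1 + 8·3 + -3·-1.

65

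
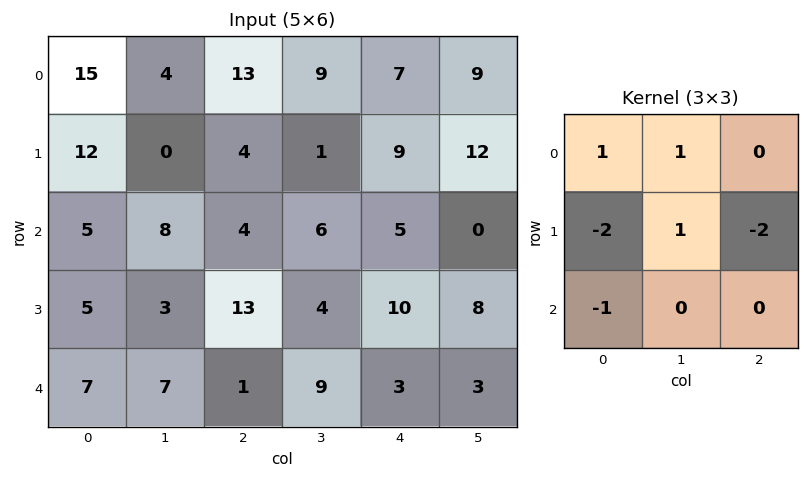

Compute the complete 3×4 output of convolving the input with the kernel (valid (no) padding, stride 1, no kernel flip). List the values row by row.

Output[0,0]: The receptive field on the input at this output position is [15 4 13 / 12 0 4 / 5 8 4]. Elementwise product with the kernel and sum: 15·1 + 4·1 + 12·-2 + 0·1 + 4·-2 + 5·-1.

-18 11 -7 -7
-3 -23 -20 -1
-27 4 -33 -12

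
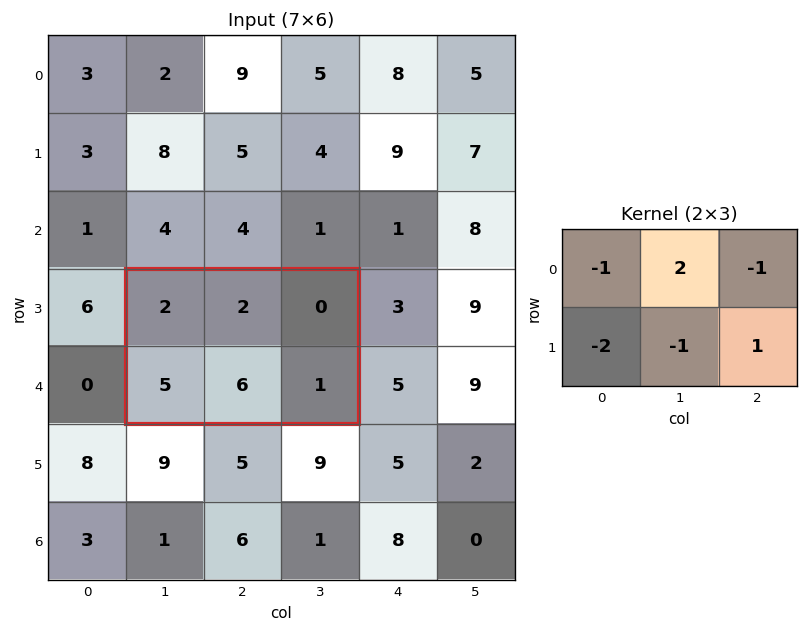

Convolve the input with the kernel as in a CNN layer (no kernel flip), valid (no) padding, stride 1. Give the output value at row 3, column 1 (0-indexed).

The receptive field on the input at this output position is [2 2 0 / 5 6 1]. Elementwise product with the kernel and sum: 2·-1 + 2·2 + 0·-1 + 5·-2 + 6·-1 + 1·1.

-13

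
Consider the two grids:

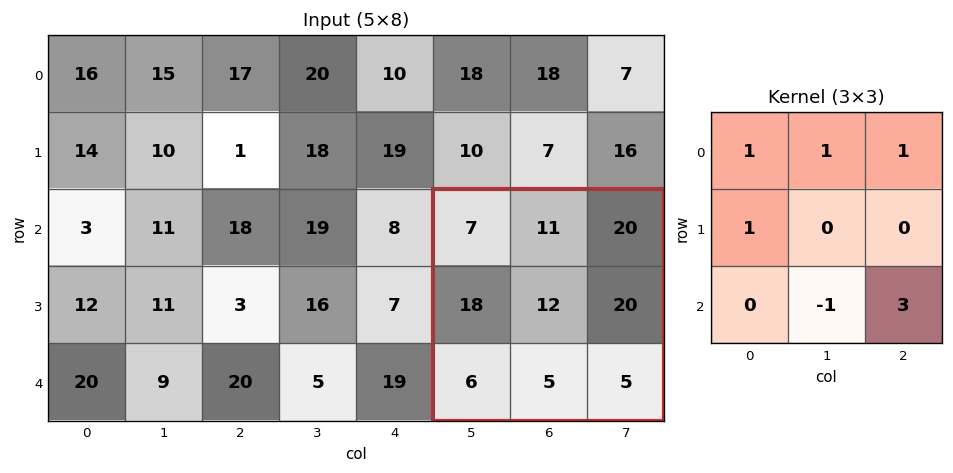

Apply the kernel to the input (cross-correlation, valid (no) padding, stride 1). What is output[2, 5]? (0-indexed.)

66

The receptive field on the input at this output position is [7 11 20 / 18 12 20 / 6 5 5]. Elementwise product with the kernel and sum: 7·1 + 11·1 + 20·1 + 18·1 + 5·-1 + 5·3.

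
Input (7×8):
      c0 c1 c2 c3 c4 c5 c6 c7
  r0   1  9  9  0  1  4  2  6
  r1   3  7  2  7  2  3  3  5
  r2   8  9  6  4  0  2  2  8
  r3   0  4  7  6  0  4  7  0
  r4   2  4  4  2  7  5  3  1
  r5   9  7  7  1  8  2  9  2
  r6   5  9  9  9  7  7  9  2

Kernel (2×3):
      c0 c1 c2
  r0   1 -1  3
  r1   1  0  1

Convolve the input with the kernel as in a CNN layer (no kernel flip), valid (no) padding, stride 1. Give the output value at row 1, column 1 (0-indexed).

39

The receptive field on the input at this output position is [7 2 7 / 9 6 4]. Elementwise product with the kernel and sum: 7·1 + 2·-1 + 7·3 + 9·1 + 4·1.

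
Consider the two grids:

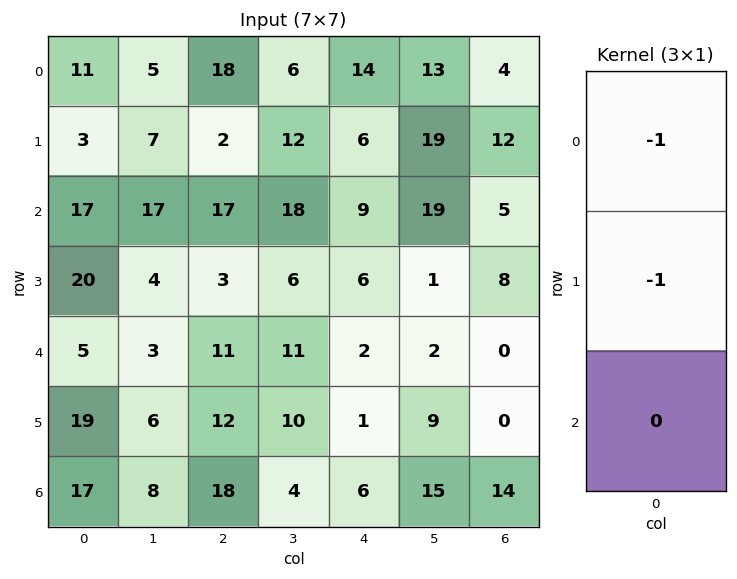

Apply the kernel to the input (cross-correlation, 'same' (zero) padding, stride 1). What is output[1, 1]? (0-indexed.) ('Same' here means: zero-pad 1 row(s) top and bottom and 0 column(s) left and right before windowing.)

The receptive field on the zero-padded input at this output position is [5 / 7 / 17]. Elementwise product with the kernel and sum: 5·-1 + 7·-1.

-12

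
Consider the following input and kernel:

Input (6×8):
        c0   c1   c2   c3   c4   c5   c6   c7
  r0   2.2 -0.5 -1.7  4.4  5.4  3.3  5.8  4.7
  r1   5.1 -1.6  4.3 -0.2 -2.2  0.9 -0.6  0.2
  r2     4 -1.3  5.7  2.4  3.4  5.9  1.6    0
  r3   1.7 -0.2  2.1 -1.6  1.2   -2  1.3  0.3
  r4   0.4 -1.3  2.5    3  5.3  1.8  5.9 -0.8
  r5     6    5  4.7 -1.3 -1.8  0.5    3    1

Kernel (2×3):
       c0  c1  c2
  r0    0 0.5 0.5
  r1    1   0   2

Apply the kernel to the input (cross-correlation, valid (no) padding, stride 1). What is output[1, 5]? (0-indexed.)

The receptive field on the input at this output position is [0.9 -0.6 0.2 / 5.9 1.6 0]. Elementwise product with the kernel and sum: -0.6·0.5 + 0.2·0.5 + 5.9·1 + 0·2.

5.7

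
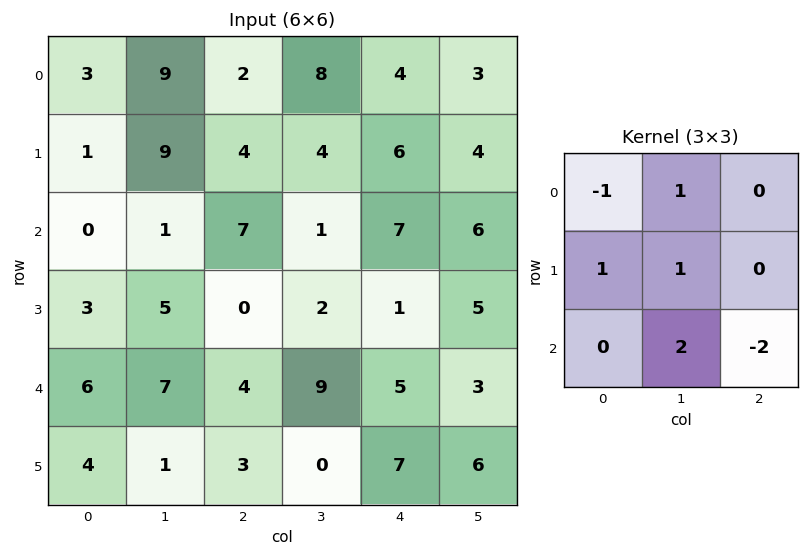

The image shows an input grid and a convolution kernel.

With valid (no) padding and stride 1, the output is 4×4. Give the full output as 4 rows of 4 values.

Output[0,0]: The receptive field on the input at this output position is [3 9 2 / 1 9 4 / 0 1 7]. Elementwise product with the kernel and sum: 3·-1 + 9·1 + 1·1 + 9·1 + 1·2 + 7·-2.

4 18 2 8
19 -1 10 2
15 1 4 13
11 12 1 15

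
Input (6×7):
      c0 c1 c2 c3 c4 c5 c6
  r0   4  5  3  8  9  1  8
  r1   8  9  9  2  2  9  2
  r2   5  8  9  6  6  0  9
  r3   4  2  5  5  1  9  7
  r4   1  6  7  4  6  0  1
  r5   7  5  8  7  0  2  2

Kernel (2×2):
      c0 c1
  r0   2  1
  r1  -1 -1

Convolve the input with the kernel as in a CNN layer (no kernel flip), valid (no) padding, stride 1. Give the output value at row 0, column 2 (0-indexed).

The receptive field on the input at this output position is [3 8 / 9 2]. Elementwise product with the kernel and sum: 3·2 + 8·1 + 9·-1 + 2·-1.

3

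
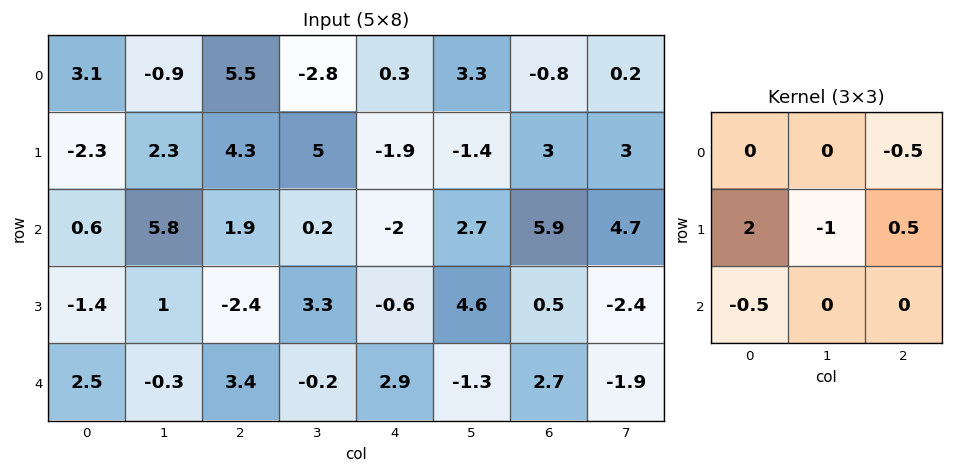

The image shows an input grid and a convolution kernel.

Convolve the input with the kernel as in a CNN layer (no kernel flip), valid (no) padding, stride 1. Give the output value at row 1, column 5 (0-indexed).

-1.95

The receptive field on the input at this output position is [-1.4 3 3 / 2.7 5.9 4.7 / 4.6 0.5 -2.4]. Elementwise product with the kernel and sum: 3·-0.5 + 2.7·2 + 5.9·-1 + 4.7·0.5 + 4.6·-0.5.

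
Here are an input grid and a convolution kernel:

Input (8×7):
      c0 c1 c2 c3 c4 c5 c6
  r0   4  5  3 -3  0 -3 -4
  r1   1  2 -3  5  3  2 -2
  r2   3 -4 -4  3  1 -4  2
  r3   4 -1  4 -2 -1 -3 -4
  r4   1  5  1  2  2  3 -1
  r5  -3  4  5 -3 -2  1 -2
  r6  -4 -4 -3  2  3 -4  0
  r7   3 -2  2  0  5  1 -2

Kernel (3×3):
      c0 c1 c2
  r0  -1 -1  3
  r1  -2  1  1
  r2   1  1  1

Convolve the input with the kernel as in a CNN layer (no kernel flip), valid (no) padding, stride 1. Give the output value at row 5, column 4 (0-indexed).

The receptive field on the input at this output position is [-2 1 -2 / 3 -4 0 / 5 1 -2]. Elementwise product with the kernel and sum: -2·-1 + 1·-1 + -2·3 + 3·-2 + -4·1 + 0·1 + 5·1 + 1·1 + -2·1.

-11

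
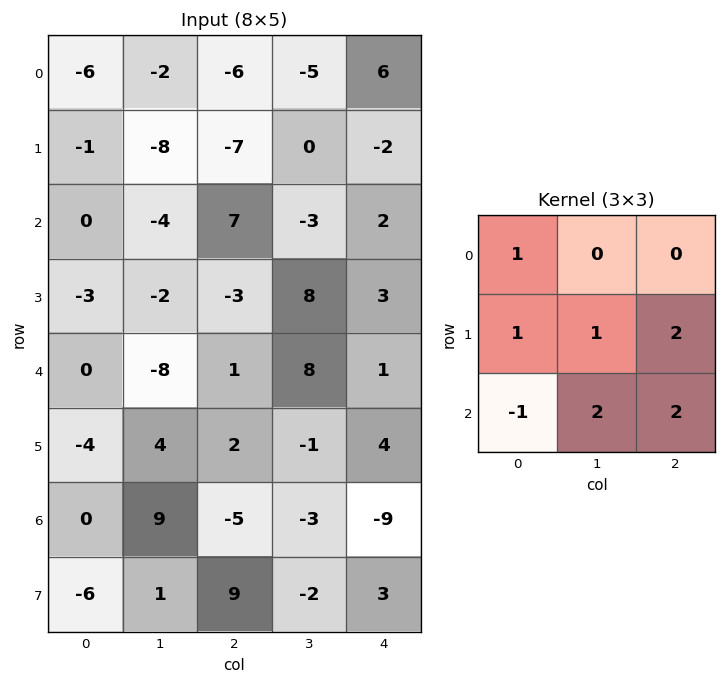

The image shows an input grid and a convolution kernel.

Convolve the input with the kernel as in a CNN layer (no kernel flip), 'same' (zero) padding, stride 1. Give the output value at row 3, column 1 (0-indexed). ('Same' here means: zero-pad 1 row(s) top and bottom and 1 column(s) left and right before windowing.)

-25

The receptive field on the zero-padded input at this output position is [0 -4 7 / -3 -2 -3 / 0 -8 1]. Elementwise product with the kernel and sum: 0·1 + -3·1 + -2·1 + -3·2 + 0·-1 + -8·2 + 1·2.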